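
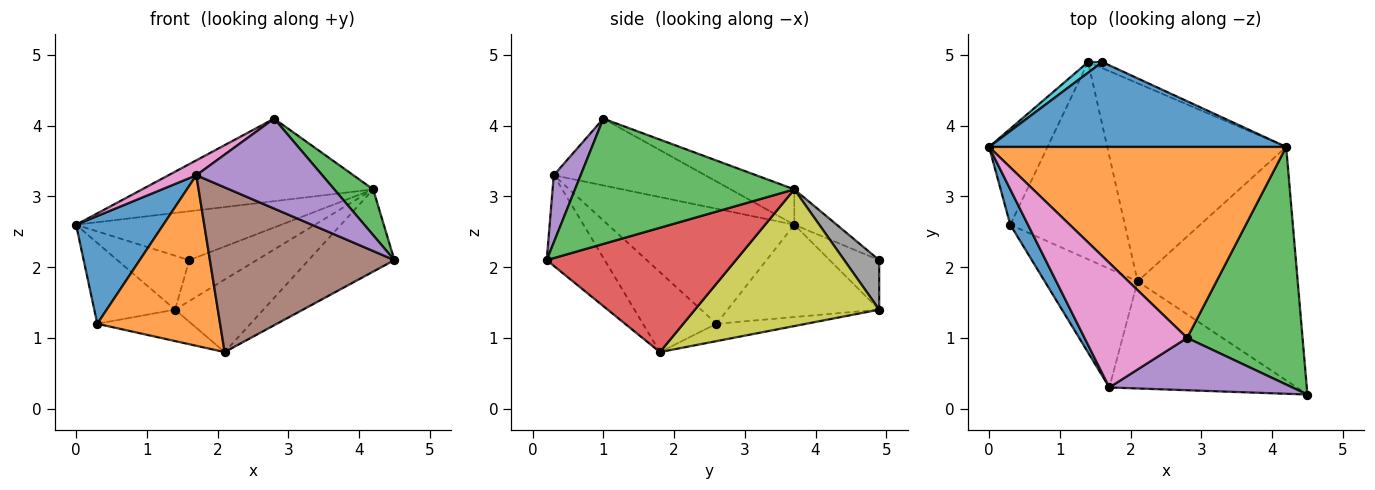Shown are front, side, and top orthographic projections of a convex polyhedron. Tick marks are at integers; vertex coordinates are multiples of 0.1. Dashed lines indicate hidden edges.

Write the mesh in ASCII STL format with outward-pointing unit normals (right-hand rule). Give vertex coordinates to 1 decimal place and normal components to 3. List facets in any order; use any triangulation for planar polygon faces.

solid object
 facet normal -0.103 0.496 0.862
  outer loop
   vertex 4.2 3.7 3.1
   vertex 1.6 4.9 2.1
   vertex 0.0 3.7 2.6
  endloop
 endfacet
 facet normal -0.109 0.394 0.913
  outer loop
   vertex 4.2 3.7 3.1
   vertex 0.0 3.7 2.6
   vertex 2.8 1.0 4.1
  endloop
 endfacet
 facet normal 0.729 -0.129 0.672
  outer loop
   vertex 4.2 3.7 3.1
   vertex 2.8 1.0 4.1
   vertex 4.5 0.2 2.1
  endloop
 endfacet
 facet normal 0.591 0.268 -0.761
  outer loop
   vertex 4.2 3.7 3.1
   vertex 4.5 0.2 2.1
   vertex 2.1 1.8 0.8
  endloop
 endfacet
 facet normal 0.181 -0.850 0.494
  outer loop
   vertex 1.7 0.3 3.3
   vertex 4.5 0.2 2.1
   vertex 2.8 1.0 4.1
  endloop
 endfacet
 facet normal -0.255 -0.811 -0.527
  outer loop
   vertex 1.7 0.3 3.3
   vertex 2.1 1.8 0.8
   vertex 4.5 0.2 2.1
  endloop
 endfacet
 facet normal -0.543 -0.100 0.834
  outer loop
   vertex 1.7 0.3 3.3
   vertex 2.8 1.0 4.1
   vertex 0.0 3.7 2.6
  endloop
 endfacet
 facet normal 0.456 0.880 -0.130
  outer loop
   vertex 1.4 4.9 1.4
   vertex 1.6 4.9 2.1
   vertex 4.2 3.7 3.1
  endloop
 endfacet
 facet normal 0.583 0.279 -0.763
  outer loop
   vertex 1.4 4.9 1.4
   vertex 4.2 3.7 3.1
   vertex 2.1 1.8 0.8
  endloop
 endfacet
 facet normal -0.560 0.813 0.160
  outer loop
   vertex 1.4 4.9 1.4
   vertex 0.0 3.7 2.6
   vertex 1.6 4.9 2.1
  endloop
 endfacet
 facet normal -0.897 -0.420 0.138
  outer loop
   vertex 0.3 2.6 1.2
   vertex 1.7 0.3 3.3
   vertex 0.0 3.7 2.6
  endloop
 endfacet
 facet normal -0.441 -0.737 -0.513
  outer loop
   vertex 0.3 2.6 1.2
   vertex 2.1 1.8 0.8
   vertex 1.7 0.3 3.3
  endloop
 endfacet
 facet normal -0.770 0.411 -0.488
  outer loop
   vertex 0.3 2.6 1.2
   vertex 0.0 3.7 2.6
   vertex 1.4 4.9 1.4
  endloop
 endfacet
 facet normal -0.148 0.156 -0.977
  outer loop
   vertex 0.3 2.6 1.2
   vertex 1.4 4.9 1.4
   vertex 2.1 1.8 0.8
  endloop
 endfacet
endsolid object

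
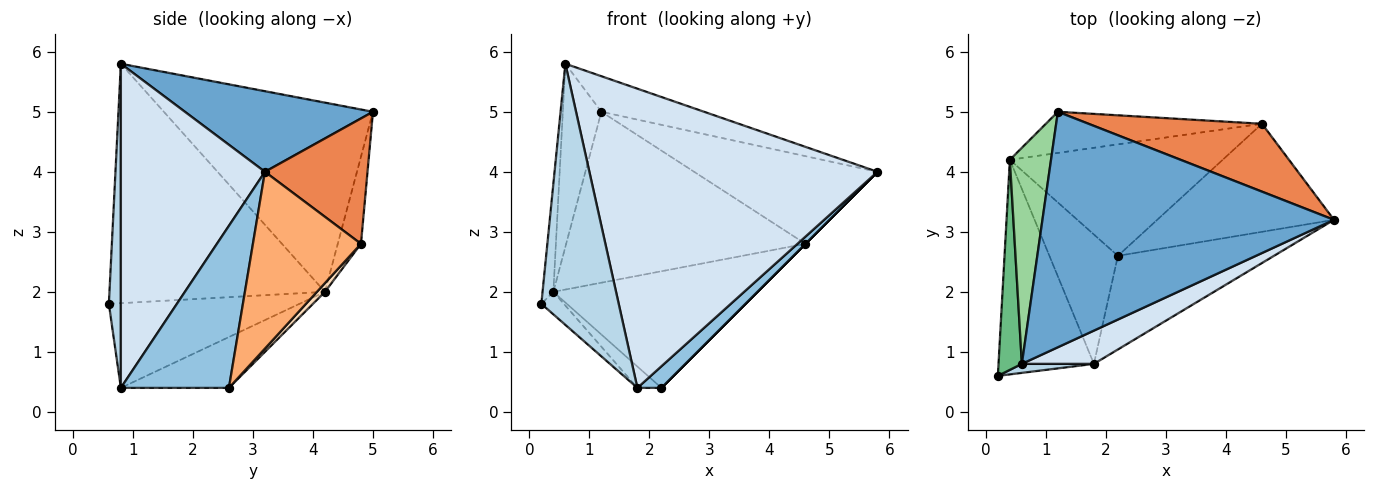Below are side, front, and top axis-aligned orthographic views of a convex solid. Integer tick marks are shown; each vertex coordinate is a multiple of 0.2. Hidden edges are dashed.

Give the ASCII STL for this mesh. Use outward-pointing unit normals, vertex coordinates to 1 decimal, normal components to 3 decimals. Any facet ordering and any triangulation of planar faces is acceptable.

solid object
 facet normal 0.264 0.144 0.954
  outer loop
   vertex 0.6 0.8 5.8
   vertex 5.8 3.2 4.0
   vertex 1.2 5.0 5.0
  endloop
 endfacet
 facet normal 0.711 -0.158 -0.685
  outer loop
   vertex 1.8 0.8 0.4
   vertex 2.2 2.6 0.4
   vertex 5.8 3.2 4.0
  endloop
 endfacet
 facet normal 0.153 -0.988 0.034
  outer loop
   vertex 1.8 0.8 0.4
   vertex 0.6 0.8 5.8
   vertex 0.2 0.6 1.8
  endloop
 endfacet
 facet normal 0.445 -0.890 0.099
  outer loop
   vertex 1.8 0.8 0.4
   vertex 5.8 3.2 4.0
   vertex 0.6 0.8 5.8
  endloop
 endfacet
 facet normal 0.405 0.723 0.560
  outer loop
   vertex 4.6 4.8 2.8
   vertex 1.2 5.0 5.0
   vertex 5.8 3.2 4.0
  endloop
 endfacet
 facet normal 0.707 0.000 -0.707
  outer loop
   vertex 4.6 4.8 2.8
   vertex 5.8 3.2 4.0
   vertex 2.2 2.6 0.4
  endloop
 endfacet
 facet normal -0.094 0.968 -0.233
  outer loop
   vertex 0.4 4.2 2.0
   vertex 1.2 5.0 5.0
   vertex 4.6 4.8 2.8
  endloop
 endfacet
 facet normal 0.028 0.723 -0.691
  outer loop
   vertex 0.4 4.2 2.0
   vertex 4.6 4.8 2.8
   vertex 2.2 2.6 0.4
  endloop
 endfacet
 facet normal -0.994 0.050 0.097
  outer loop
   vertex 0.4 4.2 2.0
   vertex 0.2 0.6 1.8
   vertex 0.6 0.8 5.8
  endloop
 endfacet
 facet normal -0.962 0.177 0.209
  outer loop
   vertex 0.4 4.2 2.0
   vertex 0.6 0.8 5.8
   vertex 1.2 5.0 5.0
  endloop
 endfacet
 facet normal -0.662 0.078 -0.745
  outer loop
   vertex 0.4 4.2 2.0
   vertex 1.8 0.8 0.4
   vertex 0.2 0.6 1.8
  endloop
 endfacet
 facet normal -0.591 0.131 -0.796
  outer loop
   vertex 0.4 4.2 2.0
   vertex 2.2 2.6 0.4
   vertex 1.8 0.8 0.4
  endloop
 endfacet
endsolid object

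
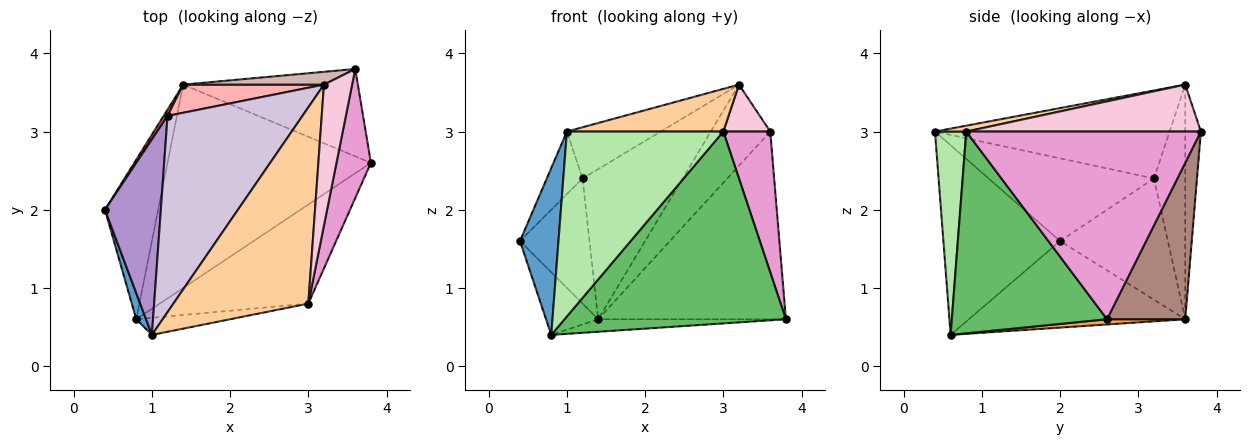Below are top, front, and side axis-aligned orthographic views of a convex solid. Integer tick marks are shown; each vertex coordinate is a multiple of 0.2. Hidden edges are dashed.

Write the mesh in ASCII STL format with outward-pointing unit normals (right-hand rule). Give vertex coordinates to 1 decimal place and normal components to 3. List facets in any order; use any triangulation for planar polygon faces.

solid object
 facet normal -0.949 -0.313 0.049
  outer loop
   vertex 0.8 0.6 0.4
   vertex 1.0 0.4 3.0
   vertex 0.4 2.0 1.6
  endloop
 endfacet
 facet normal -0.835 0.201 -0.513
  outer loop
   vertex 1.4 3.6 0.6
   vertex 0.8 0.6 0.4
   vertex 0.4 2.0 1.6
  endloop
 endfacet
 facet normal 0.026 0.061 -0.998
  outer loop
   vertex 1.4 3.6 0.6
   vertex 3.8 2.6 0.6
   vertex 0.8 0.6 0.4
  endloop
 endfacet
 facet normal 0.042 -0.212 0.976
  outer loop
   vertex 3.0 0.8 3.0
   vertex 3.2 3.6 3.6
   vertex 1.0 0.4 3.0
  endloop
 endfacet
 facet normal 0.529 -0.754 -0.389
  outer loop
   vertex 3.0 0.8 3.0
   vertex 0.8 0.6 0.4
   vertex 3.8 2.6 0.6
  endloop
 endfacet
 facet normal 0.195 -0.977 -0.090
  outer loop
   vertex 3.0 0.8 3.0
   vertex 1.0 0.4 3.0
   vertex 0.8 0.6 0.4
  endloop
 endfacet
 facet normal -0.840 0.542 0.027
  outer loop
   vertex 1.2 3.2 2.4
   vertex 1.4 3.6 0.6
   vertex 0.4 2.0 1.6
  endloop
 endfacet
 facet normal -0.294 0.940 0.176
  outer loop
   vertex 1.2 3.2 2.4
   vertex 3.2 3.6 3.6
   vertex 1.4 3.6 0.6
  endloop
 endfacet
 facet normal -0.816 0.176 0.551
  outer loop
   vertex 1.2 3.2 2.4
   vertex 0.4 2.0 1.6
   vertex 1.0 0.4 3.0
  endloop
 endfacet
 facet normal -0.534 0.213 0.818
  outer loop
   vertex 1.2 3.2 2.4
   vertex 1.0 0.4 3.0
   vertex 3.2 3.6 3.6
  endloop
 endfacet
 facet normal 0.353 0.848 -0.395
  outer loop
   vertex 3.6 3.8 3.0
   vertex 3.8 2.6 0.6
   vertex 1.4 3.6 0.6
  endloop
 endfacet
 facet normal -0.252 0.956 0.151
  outer loop
   vertex 3.6 3.8 3.0
   vertex 1.4 3.6 0.6
   vertex 3.2 3.6 3.6
  endloop
 endfacet
 facet normal 0.965 -0.193 0.177
  outer loop
   vertex 3.6 3.8 3.0
   vertex 3.0 0.8 3.0
   vertex 3.8 2.6 0.6
  endloop
 endfacet
 facet normal 0.845 -0.169 0.507
  outer loop
   vertex 3.6 3.8 3.0
   vertex 3.2 3.6 3.6
   vertex 3.0 0.8 3.0
  endloop
 endfacet
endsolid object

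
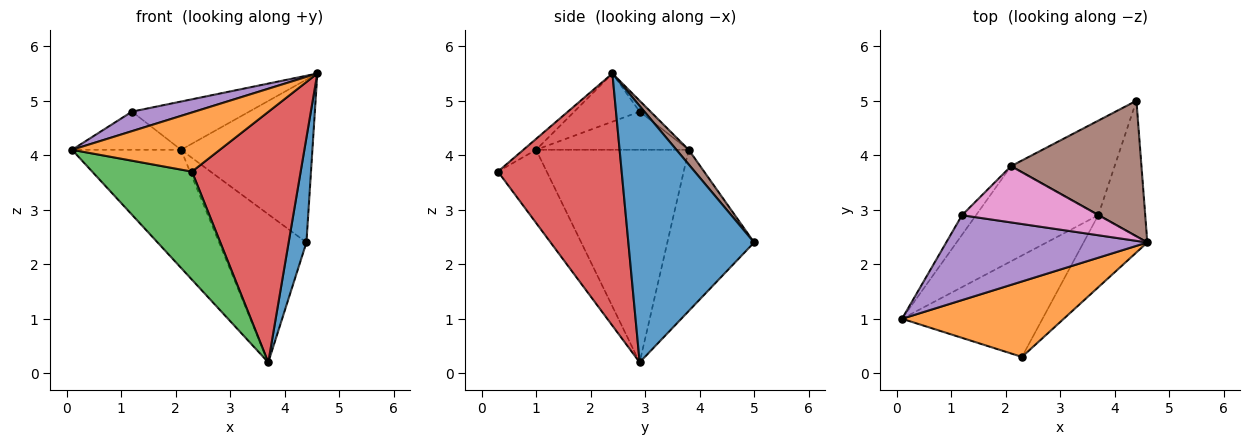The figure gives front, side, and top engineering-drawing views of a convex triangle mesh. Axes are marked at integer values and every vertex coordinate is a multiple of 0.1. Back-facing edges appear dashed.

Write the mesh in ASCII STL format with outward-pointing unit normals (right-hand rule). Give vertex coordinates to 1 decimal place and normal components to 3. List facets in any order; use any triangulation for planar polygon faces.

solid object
 facet normal 0.974 -0.138 -0.178
  outer loop
   vertex 3.7 2.9 0.2
   vertex 4.4 5.0 2.4
   vertex 4.6 2.4 5.5
  endloop
 endfacet
 facet normal -0.053 -0.616 0.786
  outer loop
   vertex 2.3 0.3 3.7
   vertex 4.6 2.4 5.5
   vertex 0.1 1.0 4.1
  endloop
 endfacet
 facet normal -0.336 -0.687 -0.645
  outer loop
   vertex 2.3 0.3 3.7
   vertex 0.1 1.0 4.1
   vertex 3.7 2.9 0.2
  endloop
 endfacet
 facet normal 0.738 -0.648 -0.187
  outer loop
   vertex 2.3 0.3 3.7
   vertex 3.7 2.9 0.2
   vertex 4.6 2.4 5.5
  endloop
 endfacet
 facet normal -0.227 -0.218 0.949
  outer loop
   vertex 1.2 2.9 4.8
   vertex 0.1 1.0 4.1
   vertex 4.6 2.4 5.5
  endloop
 endfacet
 facet normal 0.072 0.766 0.638
  outer loop
   vertex 2.1 3.8 4.1
   vertex 4.6 2.4 5.5
   vertex 4.4 5.0 2.4
  endloop
 endfacet
 facet normal -0.060 0.650 0.758
  outer loop
   vertex 2.1 3.8 4.1
   vertex 1.2 2.9 4.8
   vertex 4.6 2.4 5.5
  endloop
 endfacet
 facet normal -0.642 0.646 -0.413
  outer loop
   vertex 2.1 3.8 4.1
   vertex 4.4 5.0 2.4
   vertex 3.7 2.9 0.2
  endloop
 endfacet
 facet normal -0.737 0.526 -0.424
  outer loop
   vertex 2.1 3.8 4.1
   vertex 3.7 2.9 0.2
   vertex 0.1 1.0 4.1
  endloop
 endfacet
 facet normal -0.780 0.557 -0.286
  outer loop
   vertex 2.1 3.8 4.1
   vertex 0.1 1.0 4.1
   vertex 1.2 2.9 4.8
  endloop
 endfacet
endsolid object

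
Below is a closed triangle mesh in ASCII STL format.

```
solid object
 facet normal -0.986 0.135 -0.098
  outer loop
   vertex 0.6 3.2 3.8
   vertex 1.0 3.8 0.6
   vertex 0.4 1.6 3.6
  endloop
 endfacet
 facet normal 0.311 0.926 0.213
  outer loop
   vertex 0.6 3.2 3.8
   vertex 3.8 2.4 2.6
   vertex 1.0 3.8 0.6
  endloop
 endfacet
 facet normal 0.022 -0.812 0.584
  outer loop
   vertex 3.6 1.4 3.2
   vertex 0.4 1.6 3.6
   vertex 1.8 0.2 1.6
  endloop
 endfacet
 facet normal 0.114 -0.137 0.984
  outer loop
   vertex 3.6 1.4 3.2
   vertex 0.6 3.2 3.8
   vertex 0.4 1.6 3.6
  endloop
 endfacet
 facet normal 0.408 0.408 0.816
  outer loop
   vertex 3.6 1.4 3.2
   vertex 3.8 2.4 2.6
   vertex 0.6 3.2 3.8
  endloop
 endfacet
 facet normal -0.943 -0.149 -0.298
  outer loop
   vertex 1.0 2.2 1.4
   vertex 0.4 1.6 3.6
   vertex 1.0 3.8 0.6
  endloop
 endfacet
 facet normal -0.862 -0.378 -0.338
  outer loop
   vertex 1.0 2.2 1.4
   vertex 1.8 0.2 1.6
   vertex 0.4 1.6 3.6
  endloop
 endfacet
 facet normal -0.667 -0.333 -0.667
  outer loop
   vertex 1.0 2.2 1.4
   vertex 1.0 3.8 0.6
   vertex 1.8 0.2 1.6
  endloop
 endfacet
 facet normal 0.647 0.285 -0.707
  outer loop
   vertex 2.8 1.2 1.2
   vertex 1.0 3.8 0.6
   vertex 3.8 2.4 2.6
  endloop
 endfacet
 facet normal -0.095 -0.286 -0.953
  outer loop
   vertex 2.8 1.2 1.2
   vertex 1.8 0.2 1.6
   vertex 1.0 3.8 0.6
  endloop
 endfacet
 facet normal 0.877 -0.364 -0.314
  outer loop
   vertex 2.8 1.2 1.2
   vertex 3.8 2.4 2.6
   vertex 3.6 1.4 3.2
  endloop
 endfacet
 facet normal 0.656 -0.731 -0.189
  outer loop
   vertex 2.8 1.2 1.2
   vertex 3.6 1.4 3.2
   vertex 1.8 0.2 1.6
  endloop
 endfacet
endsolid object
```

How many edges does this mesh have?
18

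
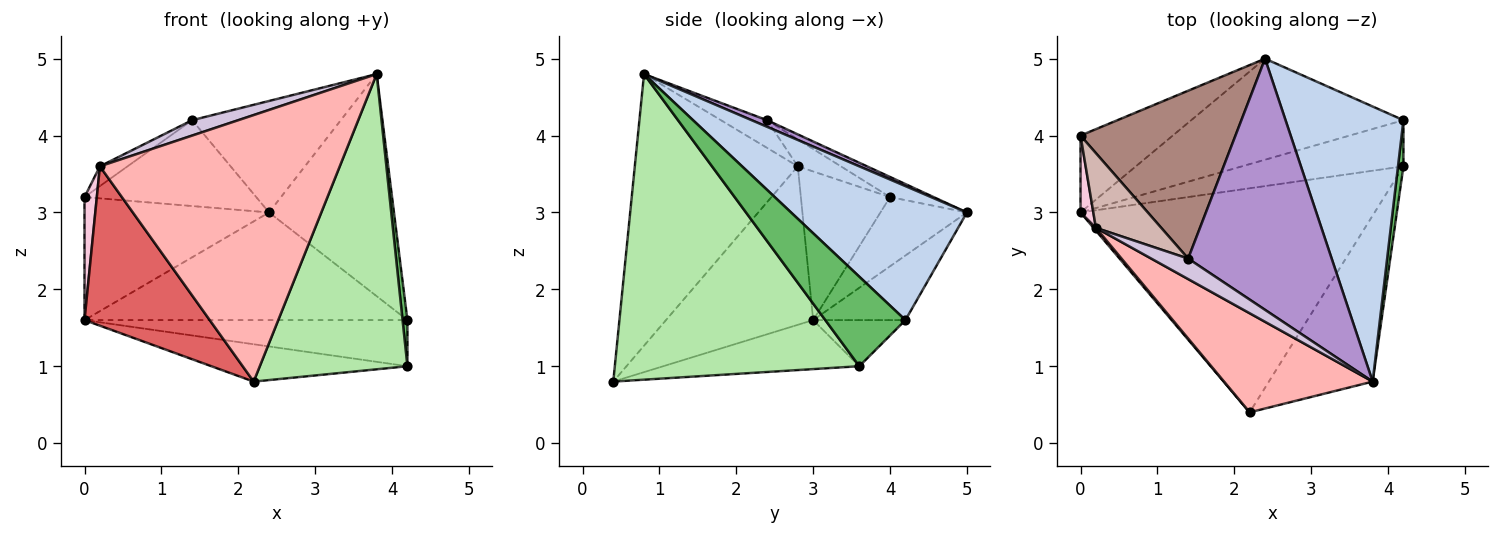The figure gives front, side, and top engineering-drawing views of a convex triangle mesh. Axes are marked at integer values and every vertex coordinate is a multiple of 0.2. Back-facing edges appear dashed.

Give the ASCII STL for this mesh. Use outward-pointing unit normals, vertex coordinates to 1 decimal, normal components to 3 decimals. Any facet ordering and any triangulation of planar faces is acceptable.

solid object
 facet normal -0.204 0.714 -0.670
  outer loop
   vertex 2.4 5.0 3.0
   vertex 4.2 4.2 1.6
   vertex 0.0 3.0 1.6
  endloop
 endfacet
 facet normal 0.662 0.471 0.583
  outer loop
   vertex 2.4 5.0 3.0
   vertex 3.8 0.8 4.8
   vertex 4.2 4.2 1.6
  endloop
 endfacet
 facet normal -0.198 0.693 -0.693
  outer loop
   vertex 4.2 3.6 1.0
   vertex 0.0 3.0 1.6
   vertex 4.2 4.2 1.6
  endloop
 endfacet
 facet normal -0.162 0.162 -0.973
  outer loop
   vertex 4.2 3.6 1.0
   vertex 2.2 0.4 0.8
   vertex 0.0 3.0 1.6
  endloop
 endfacet
 facet normal 0.996 -0.060 0.060
  outer loop
   vertex 4.2 3.6 1.0
   vertex 4.2 4.2 1.6
   vertex 3.8 0.8 4.8
  endloop
 endfacet
 facet normal 0.822 -0.496 -0.279
  outer loop
   vertex 4.2 3.6 1.0
   vertex 3.8 0.8 4.8
   vertex 2.2 0.4 0.8
  endloop
 endfacet
 facet normal -0.762 -0.648 0.011
  outer loop
   vertex 0.2 2.8 3.6
   vertex 0.0 3.0 1.6
   vertex 2.2 0.4 0.8
  endloop
 endfacet
 facet normal -0.537 -0.791 0.294
  outer loop
   vertex 0.2 2.8 3.6
   vertex 2.2 0.4 0.8
   vertex 3.8 0.8 4.8
  endloop
 endfacet
 facet normal 0.042 0.405 0.913
  outer loop
   vertex 1.4 2.4 4.2
   vertex 3.8 0.8 4.8
   vertex 2.4 5.0 3.0
  endloop
 endfacet
 facet normal -0.514 -0.514 0.686
  outer loop
   vertex 1.4 2.4 4.2
   vertex 0.2 2.8 3.6
   vertex 3.8 0.8 4.8
  endloop
 endfacet
 facet normal -0.115 0.452 0.884
  outer loop
   vertex 0.0 4.0 3.2
   vertex 1.4 2.4 4.2
   vertex 2.4 5.0 3.0
  endloop
 endfacet
 facet normal -0.370 0.238 0.898
  outer loop
   vertex 0.0 4.0 3.2
   vertex 0.2 2.8 3.6
   vertex 1.4 2.4 4.2
  endloop
 endfacet
 facet normal -0.369 0.788 -0.493
  outer loop
   vertex 0.0 4.0 3.2
   vertex 2.4 5.0 3.0
   vertex 0.0 3.0 1.6
  endloop
 endfacet
 facet normal -0.987 -0.136 0.085
  outer loop
   vertex 0.0 4.0 3.2
   vertex 0.0 3.0 1.6
   vertex 0.2 2.8 3.6
  endloop
 endfacet
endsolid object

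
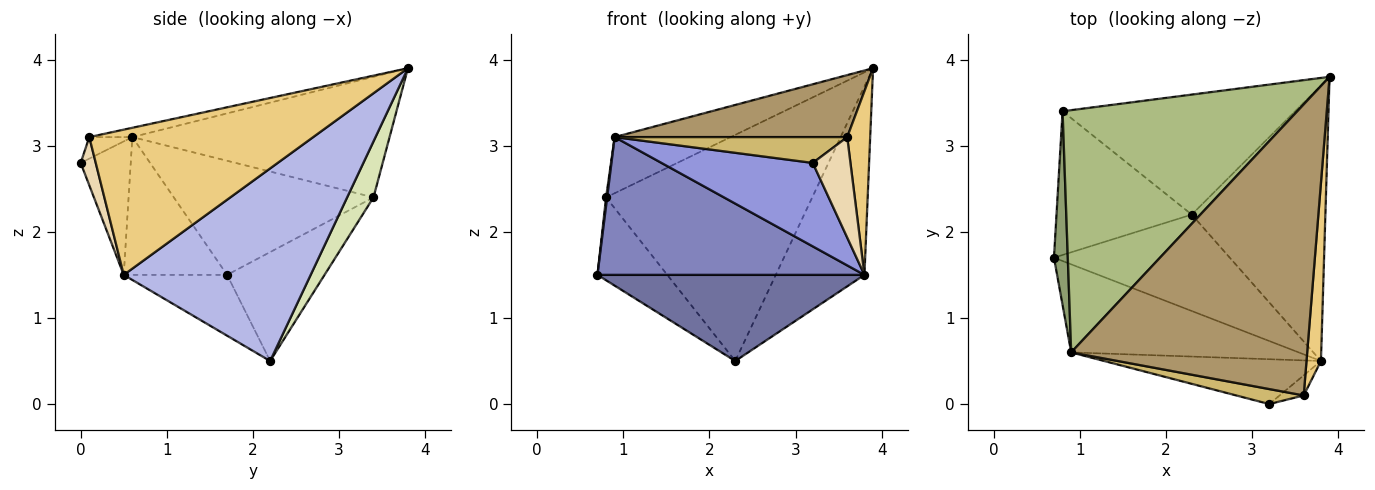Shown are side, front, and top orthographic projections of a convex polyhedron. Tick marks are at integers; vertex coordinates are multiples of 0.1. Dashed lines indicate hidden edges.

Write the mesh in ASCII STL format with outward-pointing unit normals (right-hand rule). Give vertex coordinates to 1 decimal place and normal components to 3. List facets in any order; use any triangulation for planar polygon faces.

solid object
 facet normal -0.250 -0.645 -0.722
  outer loop
   vertex 3.8 0.5 1.5
   vertex 0.7 1.7 1.5
   vertex 2.3 2.2 0.5
  endloop
 endfacet
 facet normal -0.310 -0.801 -0.512
  outer loop
   vertex 3.8 0.5 1.5
   vertex 0.9 0.6 3.1
   vertex 0.7 1.7 1.5
  endloop
 endfacet
 facet normal -0.280 -0.846 -0.454
  outer loop
   vertex 3.8 0.5 1.5
   vertex 3.2 0.0 2.8
   vertex 0.9 0.6 3.1
  endloop
 endfacet
 facet normal 0.766 0.363 -0.531
  outer loop
   vertex 3.8 0.5 1.5
   vertex 2.3 2.2 0.5
   vertex 3.9 3.8 3.9
  endloop
 endfacet
 facet normal -0.993 -0.005 0.120
  outer loop
   vertex 0.8 3.4 2.4
   vertex 0.7 1.7 1.5
   vertex 0.9 0.6 3.1
  endloop
 endfacet
 facet normal -0.448 0.202 0.871
  outer loop
   vertex 0.8 3.4 2.4
   vertex 0.9 0.6 3.1
   vertex 3.9 3.8 3.9
  endloop
 endfacet
 facet normal -0.572 0.410 -0.710
  outer loop
   vertex 0.8 3.4 2.4
   vertex 2.3 2.2 0.5
   vertex 0.7 1.7 1.5
  endloop
 endfacet
 facet normal 0.112 0.878 -0.466
  outer loop
   vertex 0.8 3.4 2.4
   vertex 3.9 3.8 3.9
   vertex 2.3 2.2 0.5
  endloop
 endfacet
 facet normal -0.039 -0.208 0.977
  outer loop
   vertex 3.6 0.1 3.1
   vertex 3.9 3.8 3.9
   vertex 0.9 0.6 3.1
  endloop
 endfacet
 facet normal -0.158 -0.854 0.496
  outer loop
   vertex 3.6 0.1 3.1
   vertex 0.9 0.6 3.1
   vertex 3.2 0.0 2.8
  endloop
 endfacet
 facet normal 0.990 -0.102 0.098
  outer loop
   vertex 3.6 0.1 3.1
   vertex 3.8 0.5 1.5
   vertex 3.9 3.8 3.9
  endloop
 endfacet
 facet normal 0.365 -0.913 -0.183
  outer loop
   vertex 3.6 0.1 3.1
   vertex 3.2 0.0 2.8
   vertex 3.8 0.5 1.5
  endloop
 endfacet
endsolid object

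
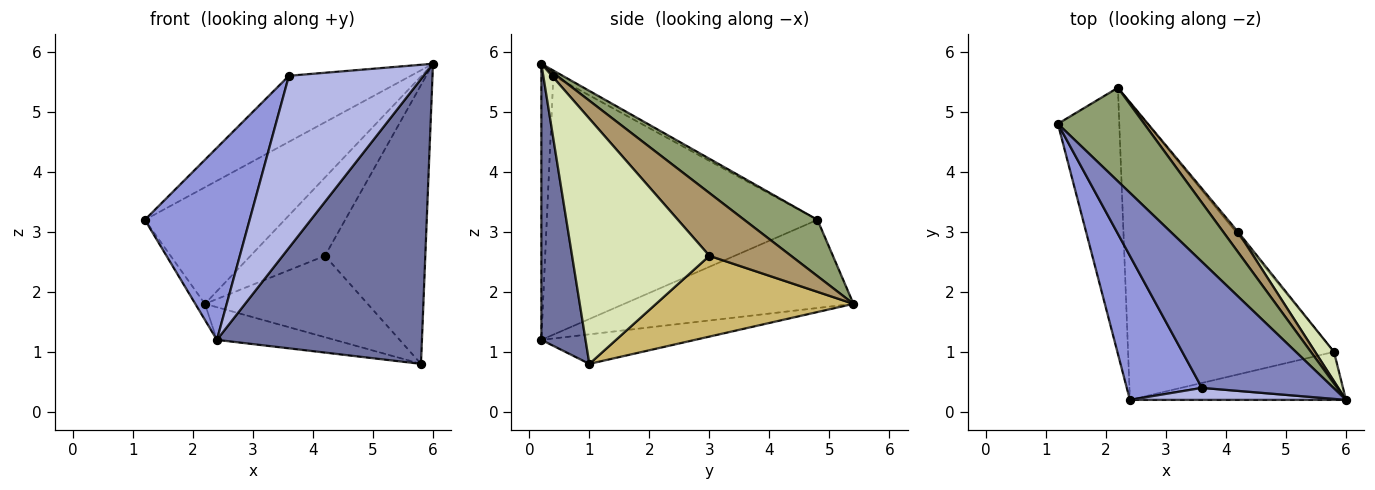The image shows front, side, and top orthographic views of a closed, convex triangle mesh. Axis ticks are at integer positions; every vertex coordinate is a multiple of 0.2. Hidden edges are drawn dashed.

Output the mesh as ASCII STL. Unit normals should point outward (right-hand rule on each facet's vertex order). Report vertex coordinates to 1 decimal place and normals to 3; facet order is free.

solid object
 facet normal 0.208 -0.965 -0.163
  outer loop
   vertex 5.8 1.0 0.8
   vertex 6.0 0.2 5.8
   vertex 2.4 0.2 1.2
  endloop
 endfacet
 facet normal -0.035 0.464 0.885
  outer loop
   vertex 3.6 0.4 5.6
   vertex 6.0 0.2 5.8
   vertex 1.2 4.8 3.2
  endloop
 endfacet
 facet normal -0.900 -0.348 0.261
  outer loop
   vertex 3.6 0.4 5.6
   vertex 1.2 4.8 3.2
   vertex 2.4 0.2 1.2
  endloop
 endfacet
 facet normal -0.089 -0.994 0.069
  outer loop
   vertex 3.6 0.4 5.6
   vertex 2.4 0.2 1.2
   vertex 6.0 0.2 5.8
  endloop
 endfacet
 facet normal 0.378 0.722 0.579
  outer loop
   vertex 2.2 5.4 1.8
   vertex 1.2 4.8 3.2
   vertex 6.0 0.2 5.8
  endloop
 endfacet
 facet normal -0.820 0.034 -0.571
  outer loop
   vertex 2.2 5.4 1.8
   vertex 2.4 0.2 1.2
   vertex 1.2 4.8 3.2
  endloop
 endfacet
 facet normal -0.141 0.108 -0.984
  outer loop
   vertex 2.2 5.4 1.8
   vertex 5.8 1.0 0.8
   vertex 2.4 0.2 1.2
  endloop
 endfacet
 facet normal 0.806 0.589 0.062
  outer loop
   vertex 4.2 3.0 2.6
   vertex 6.0 0.2 5.8
   vertex 5.8 1.0 0.8
  endloop
 endfacet
 facet normal 0.728 0.664 0.171
  outer loop
   vertex 4.2 3.0 2.6
   vertex 2.2 5.4 1.8
   vertex 6.0 0.2 5.8
  endloop
 endfacet
 facet normal 0.771 0.636 -0.021
  outer loop
   vertex 4.2 3.0 2.6
   vertex 5.8 1.0 0.8
   vertex 2.2 5.4 1.8
  endloop
 endfacet
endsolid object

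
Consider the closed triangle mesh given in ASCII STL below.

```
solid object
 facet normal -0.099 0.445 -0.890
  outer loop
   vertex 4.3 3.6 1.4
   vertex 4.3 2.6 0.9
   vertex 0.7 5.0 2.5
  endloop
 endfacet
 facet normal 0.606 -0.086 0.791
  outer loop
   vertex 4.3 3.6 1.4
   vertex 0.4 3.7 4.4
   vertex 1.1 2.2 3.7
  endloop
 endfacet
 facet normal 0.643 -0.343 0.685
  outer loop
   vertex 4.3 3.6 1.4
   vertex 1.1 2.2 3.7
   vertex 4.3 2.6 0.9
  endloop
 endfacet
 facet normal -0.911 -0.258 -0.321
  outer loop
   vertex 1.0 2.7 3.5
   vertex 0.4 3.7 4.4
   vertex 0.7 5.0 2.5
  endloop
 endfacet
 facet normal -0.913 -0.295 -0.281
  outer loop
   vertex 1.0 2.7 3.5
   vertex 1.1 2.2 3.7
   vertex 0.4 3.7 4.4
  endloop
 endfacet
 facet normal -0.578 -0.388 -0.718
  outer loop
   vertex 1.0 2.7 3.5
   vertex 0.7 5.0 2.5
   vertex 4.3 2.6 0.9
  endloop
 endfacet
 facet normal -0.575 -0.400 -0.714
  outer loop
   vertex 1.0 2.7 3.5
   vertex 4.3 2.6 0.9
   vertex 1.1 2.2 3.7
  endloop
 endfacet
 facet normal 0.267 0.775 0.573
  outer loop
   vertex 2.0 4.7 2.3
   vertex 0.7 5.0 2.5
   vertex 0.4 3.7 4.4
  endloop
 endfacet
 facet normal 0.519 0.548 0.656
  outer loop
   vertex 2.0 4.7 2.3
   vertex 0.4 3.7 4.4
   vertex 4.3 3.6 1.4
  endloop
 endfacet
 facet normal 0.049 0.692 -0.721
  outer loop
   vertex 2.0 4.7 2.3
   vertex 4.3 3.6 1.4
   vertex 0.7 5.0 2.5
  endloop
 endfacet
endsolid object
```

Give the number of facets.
10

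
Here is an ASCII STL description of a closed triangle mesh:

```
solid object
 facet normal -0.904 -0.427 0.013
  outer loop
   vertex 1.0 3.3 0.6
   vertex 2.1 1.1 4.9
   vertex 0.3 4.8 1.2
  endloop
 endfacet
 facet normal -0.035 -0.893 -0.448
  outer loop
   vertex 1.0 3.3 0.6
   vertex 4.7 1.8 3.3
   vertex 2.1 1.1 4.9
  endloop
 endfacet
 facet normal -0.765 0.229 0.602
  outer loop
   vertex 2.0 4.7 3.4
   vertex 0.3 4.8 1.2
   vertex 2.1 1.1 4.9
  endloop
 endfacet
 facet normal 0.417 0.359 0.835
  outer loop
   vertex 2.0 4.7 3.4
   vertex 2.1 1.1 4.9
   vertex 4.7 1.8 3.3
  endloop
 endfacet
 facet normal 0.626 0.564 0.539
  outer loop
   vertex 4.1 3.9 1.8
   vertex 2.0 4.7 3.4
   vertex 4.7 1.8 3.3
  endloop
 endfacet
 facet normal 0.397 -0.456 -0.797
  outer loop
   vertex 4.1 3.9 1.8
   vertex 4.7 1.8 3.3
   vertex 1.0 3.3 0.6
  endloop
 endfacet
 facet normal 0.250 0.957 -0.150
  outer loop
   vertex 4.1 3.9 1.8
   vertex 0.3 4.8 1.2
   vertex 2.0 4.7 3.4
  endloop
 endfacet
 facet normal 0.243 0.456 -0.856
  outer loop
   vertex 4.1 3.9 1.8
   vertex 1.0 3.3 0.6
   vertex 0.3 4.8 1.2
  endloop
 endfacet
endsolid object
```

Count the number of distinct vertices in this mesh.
6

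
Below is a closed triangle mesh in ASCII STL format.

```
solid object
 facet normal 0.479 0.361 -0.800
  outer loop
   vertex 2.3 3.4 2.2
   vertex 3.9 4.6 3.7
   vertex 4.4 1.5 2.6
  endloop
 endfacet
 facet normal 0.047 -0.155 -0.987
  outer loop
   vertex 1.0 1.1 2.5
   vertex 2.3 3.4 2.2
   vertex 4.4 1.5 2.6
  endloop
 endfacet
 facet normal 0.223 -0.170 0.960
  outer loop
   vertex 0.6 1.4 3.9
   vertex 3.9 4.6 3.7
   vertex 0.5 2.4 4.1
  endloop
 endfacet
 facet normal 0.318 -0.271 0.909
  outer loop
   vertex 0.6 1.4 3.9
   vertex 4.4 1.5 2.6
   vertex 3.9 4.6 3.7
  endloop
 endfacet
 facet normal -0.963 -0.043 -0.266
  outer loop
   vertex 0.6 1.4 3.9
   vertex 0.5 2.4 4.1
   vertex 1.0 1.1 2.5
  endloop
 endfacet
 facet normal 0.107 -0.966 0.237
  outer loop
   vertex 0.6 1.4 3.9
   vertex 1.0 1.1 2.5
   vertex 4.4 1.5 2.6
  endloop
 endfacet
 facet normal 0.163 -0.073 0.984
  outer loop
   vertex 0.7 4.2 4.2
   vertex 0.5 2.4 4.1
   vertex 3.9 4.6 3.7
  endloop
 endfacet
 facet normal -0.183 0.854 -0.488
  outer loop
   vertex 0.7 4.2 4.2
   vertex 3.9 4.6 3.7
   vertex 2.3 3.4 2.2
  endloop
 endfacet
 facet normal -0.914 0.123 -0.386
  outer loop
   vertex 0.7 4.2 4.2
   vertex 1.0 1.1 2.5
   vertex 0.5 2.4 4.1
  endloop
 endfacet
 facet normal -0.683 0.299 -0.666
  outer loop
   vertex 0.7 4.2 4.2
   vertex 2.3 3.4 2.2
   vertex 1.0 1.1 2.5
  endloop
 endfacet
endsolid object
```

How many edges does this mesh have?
15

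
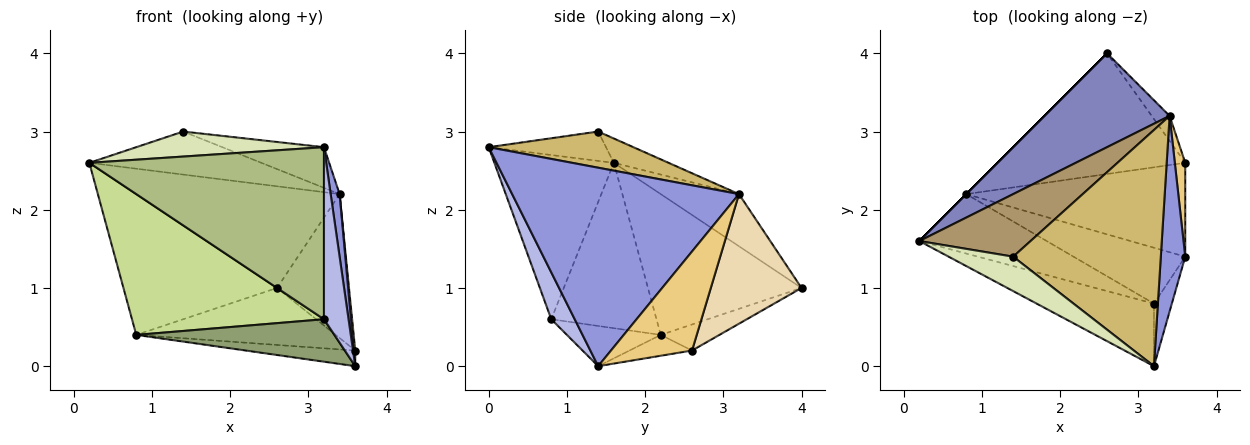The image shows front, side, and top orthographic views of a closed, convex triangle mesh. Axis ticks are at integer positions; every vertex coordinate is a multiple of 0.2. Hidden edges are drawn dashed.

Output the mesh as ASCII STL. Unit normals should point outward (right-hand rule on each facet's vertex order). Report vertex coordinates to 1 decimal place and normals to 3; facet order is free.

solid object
 facet normal -0.707 0.707 0.000
  outer loop
   vertex 0.8 2.2 0.4
   vertex 0.2 1.6 2.6
   vertex 2.6 4.0 1.0
  endloop
 endfacet
 facet normal -0.272 0.707 0.653
  outer loop
   vertex 3.4 3.2 2.2
   vertex 2.6 4.0 1.0
   vertex 0.2 1.6 2.6
  endloop
 endfacet
 facet normal 0.992 -0.039 0.122
  outer loop
   vertex 3.4 3.2 2.2
   vertex 3.2 0.0 2.8
   vertex 3.6 1.4 0.0
  endloop
 endfacet
 facet normal 0.668 -0.700 -0.254
  outer loop
   vertex 3.2 0.8 0.6
   vertex 3.6 1.4 0.0
   vertex 3.2 0.0 2.8
  endloop
 endfacet
 facet normal -0.276 -0.582 -0.765
  outer loop
   vertex 3.2 0.8 0.6
   vertex 0.8 2.2 0.4
   vertex 3.6 1.4 0.0
  endloop
 endfacet
 facet normal -0.432 -0.848 -0.308
  outer loop
   vertex 3.2 0.8 0.6
   vertex 3.2 0.0 2.8
   vertex 0.2 1.6 2.6
  endloop
 endfacet
 facet normal -0.451 -0.822 -0.347
  outer loop
   vertex 3.2 0.8 0.6
   vertex 0.2 1.6 2.6
   vertex 0.8 2.2 0.4
  endloop
 endfacet
 facet normal -0.345 -0.552 0.759
  outer loop
   vertex 1.4 1.4 3.0
   vertex 0.2 1.6 2.6
   vertex 3.2 0.0 2.8
  endloop
 endfacet
 facet normal -0.177 0.558 0.811
  outer loop
   vertex 1.4 1.4 3.0
   vertex 3.4 3.2 2.2
   vertex 0.2 1.6 2.6
  endloop
 endfacet
 facet normal 0.235 0.165 0.958
  outer loop
   vertex 1.4 1.4 3.0
   vertex 3.2 0.0 2.8
   vertex 3.4 3.2 2.2
  endloop
 endfacet
 facet normal 0.994 -0.017 0.105
  outer loop
   vertex 3.6 2.6 0.2
   vertex 3.4 3.2 2.2
   vertex 3.6 1.4 0.0
  endloop
 endfacet
 facet normal 0.779 0.618 -0.107
  outer loop
   vertex 3.6 2.6 0.2
   vertex 2.6 4.0 1.0
   vertex 3.4 3.2 2.2
  endloop
 endfacet
 facet normal -0.094 0.164 -0.982
  outer loop
   vertex 3.6 2.6 0.2
   vertex 3.6 1.4 0.0
   vertex 0.8 2.2 0.4
  endloop
 endfacet
 facet normal -0.125 0.424 -0.897
  outer loop
   vertex 3.6 2.6 0.2
   vertex 0.8 2.2 0.4
   vertex 2.6 4.0 1.0
  endloop
 endfacet
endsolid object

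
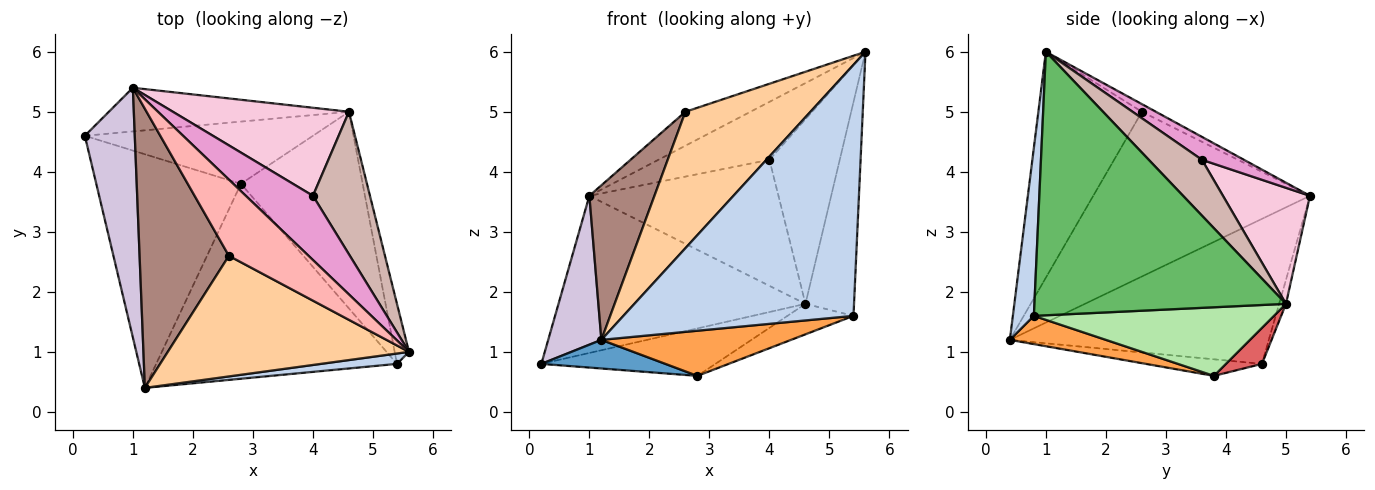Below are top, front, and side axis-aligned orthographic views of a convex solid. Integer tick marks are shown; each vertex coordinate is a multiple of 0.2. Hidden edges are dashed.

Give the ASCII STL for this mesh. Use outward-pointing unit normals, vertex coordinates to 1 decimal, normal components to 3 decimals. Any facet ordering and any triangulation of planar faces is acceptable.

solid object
 facet normal -0.113 -0.121 -0.986
  outer loop
   vertex 2.8 3.8 0.6
   vertex 1.2 0.4 1.2
   vertex 0.2 4.6 0.8
  endloop
 endfacet
 facet normal 0.091 -0.995 0.041
  outer loop
   vertex 5.4 0.8 1.6
   vertex 5.6 1.0 6.0
   vertex 1.2 0.4 1.2
  endloop
 endfacet
 facet normal 0.114 -0.224 -0.968
  outer loop
   vertex 5.4 0.8 1.6
   vertex 1.2 0.4 1.2
   vertex 2.8 3.8 0.6
  endloop
 endfacet
 facet normal -0.527 -0.637 0.563
  outer loop
   vertex 2.6 2.6 5.0
   vertex 1.2 0.4 1.2
   vertex 5.6 1.0 6.0
  endloop
 endfacet
 facet normal 0.980 0.189 -0.053
  outer loop
   vertex 4.6 5.0 1.8
   vertex 5.6 1.0 6.0
   vertex 5.4 0.8 1.6
  endloop
 endfacet
 facet normal 0.486 0.134 -0.863
  outer loop
   vertex 4.6 5.0 1.8
   vertex 5.4 0.8 1.6
   vertex 2.8 3.8 0.6
  endloop
 endfacet
 facet normal 0.125 0.602 -0.789
  outer loop
   vertex 4.6 5.0 1.8
   vertex 2.8 3.8 0.6
   vertex 0.2 4.6 0.8
  endloop
 endfacet
 facet normal -0.087 0.405 0.910
  outer loop
   vertex 1.0 5.4 3.6
   vertex 2.6 2.6 5.0
   vertex 5.6 1.0 6.0
  endloop
 endfacet
 facet normal -0.027 0.963 -0.268
  outer loop
   vertex 1.0 5.4 3.6
   vertex 4.6 5.0 1.8
   vertex 0.2 4.6 0.8
  endloop
 endfacet
 facet normal -0.928 -0.191 0.320
  outer loop
   vertex 1.0 5.4 3.6
   vertex 0.2 4.6 0.8
   vertex 1.2 0.4 1.2
  endloop
 endfacet
 facet normal -0.850 -0.255 0.461
  outer loop
   vertex 1.0 5.4 3.6
   vertex 1.2 0.4 1.2
   vertex 2.6 2.6 5.0
  endloop
 endfacet
 facet normal 0.513 0.679 0.525
  outer loop
   vertex 4.0 3.6 4.2
   vertex 5.6 1.0 6.0
   vertex 4.6 5.0 1.8
  endloop
 endfacet
 facet normal 0.246 0.649 0.720
  outer loop
   vertex 4.0 3.6 4.2
   vertex 1.0 5.4 3.6
   vertex 5.6 1.0 6.0
  endloop
 endfacet
 facet normal 0.353 0.767 0.536
  outer loop
   vertex 4.0 3.6 4.2
   vertex 4.6 5.0 1.8
   vertex 1.0 5.4 3.6
  endloop
 endfacet
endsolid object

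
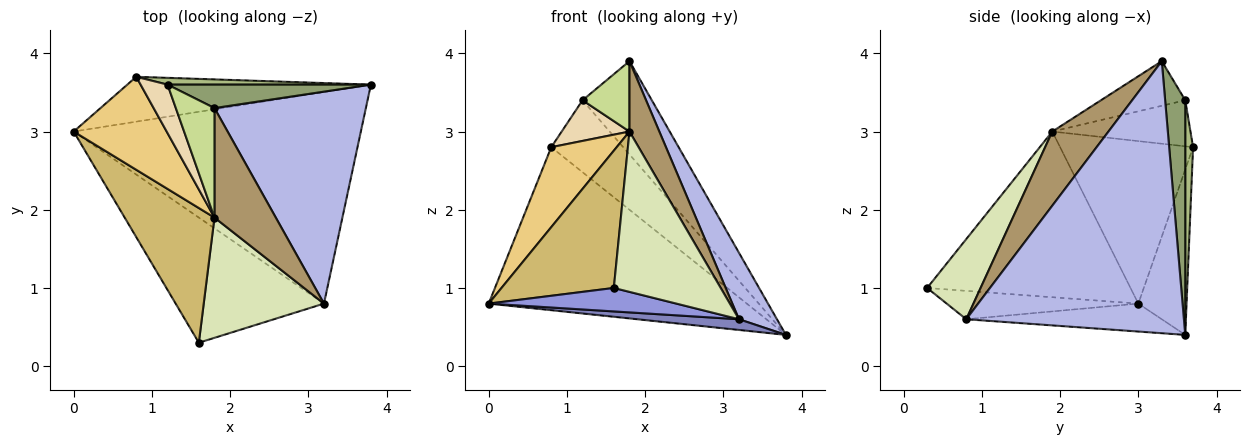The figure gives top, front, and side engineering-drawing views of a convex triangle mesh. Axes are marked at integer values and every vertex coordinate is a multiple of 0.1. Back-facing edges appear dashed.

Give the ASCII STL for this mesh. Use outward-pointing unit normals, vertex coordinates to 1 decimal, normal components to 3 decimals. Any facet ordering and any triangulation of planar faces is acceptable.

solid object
 facet normal -0.177 0.949 -0.261
  outer loop
   vertex 0.8 3.7 2.8
   vertex 3.8 3.6 0.4
   vertex 0.0 3.0 0.8
  endloop
 endfacet
 facet normal -0.097 -0.050 -0.994
  outer loop
   vertex 3.2 0.8 0.6
   vertex 0.0 3.0 0.8
   vertex 3.8 3.6 0.4
  endloop
 endfacet
 facet normal -0.185 -0.181 -0.966
  outer loop
   vertex 3.2 0.8 0.6
   vertex 1.6 0.3 1.0
   vertex 0.0 3.0 0.8
  endloop
 endfacet
 facet normal 0.864 -0.151 0.481
  outer loop
   vertex 3.2 0.8 0.6
   vertex 3.8 3.6 0.4
   vertex 1.8 3.3 3.9
  endloop
 endfacet
 facet normal 0.271 0.933 0.235
  outer loop
   vertex 1.2 3.6 3.4
   vertex 1.8 3.3 3.9
   vertex 3.8 3.6 0.4
  endloop
 endfacet
 facet normal 0.108 0.990 0.093
  outer loop
   vertex 1.2 3.6 3.4
   vertex 3.8 3.6 0.4
   vertex 0.8 3.7 2.8
  endloop
 endfacet
 facet normal -0.697 -0.388 0.603
  outer loop
   vertex 1.8 1.9 3.0
   vertex 1.8 3.3 3.9
   vertex 1.2 3.6 3.4
  endloop
 endfacet
 facet normal 0.371 -0.743 0.557
  outer loop
   vertex 1.8 1.9 3.0
   vertex 1.6 0.3 1.0
   vertex 3.2 0.8 0.6
  endloop
 endfacet
 facet normal 0.713 -0.379 0.590
  outer loop
   vertex 1.8 1.9 3.0
   vertex 3.2 0.8 0.6
   vertex 1.8 3.3 3.9
  endloop
 endfacet
 facet normal -0.791 -0.437 0.429
  outer loop
   vertex 1.8 1.9 3.0
   vertex 0.0 3.0 0.8
   vertex 1.6 0.3 1.0
  endloop
 endfacet
 facet normal -0.798 -0.393 0.457
  outer loop
   vertex 1.8 1.9 3.0
   vertex 0.8 3.7 2.8
   vertex 0.0 3.0 0.8
  endloop
 endfacet
 facet normal -0.795 -0.390 0.465
  outer loop
   vertex 1.8 1.9 3.0
   vertex 1.2 3.6 3.4
   vertex 0.8 3.7 2.8
  endloop
 endfacet
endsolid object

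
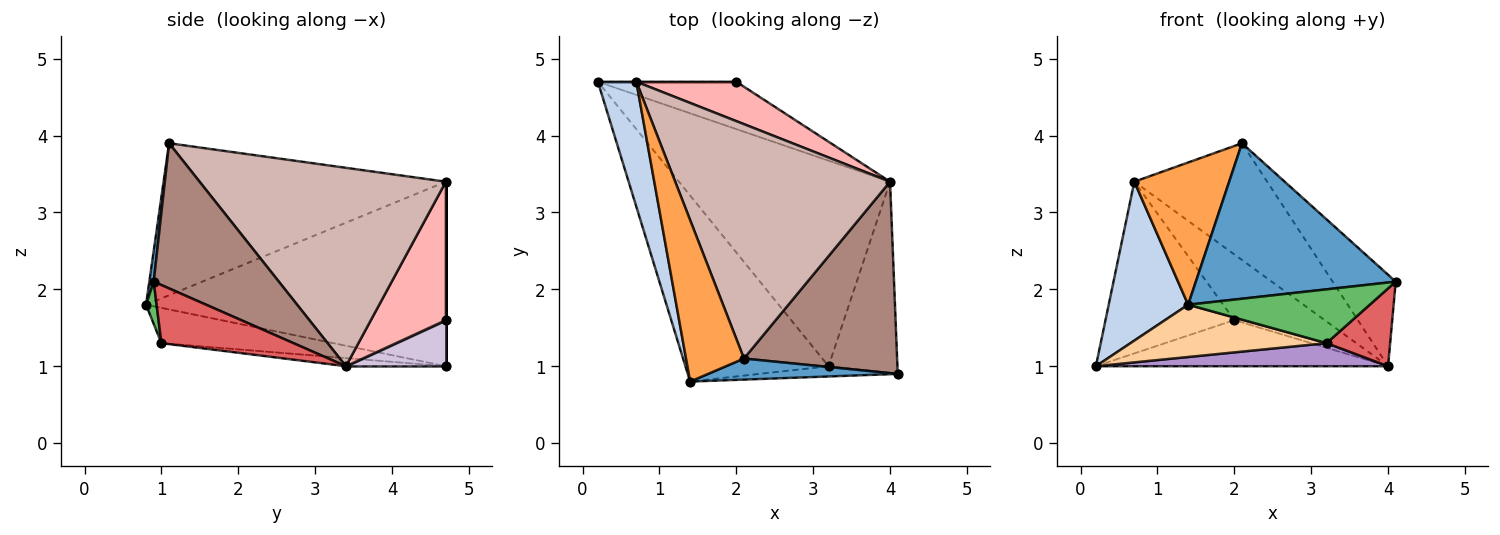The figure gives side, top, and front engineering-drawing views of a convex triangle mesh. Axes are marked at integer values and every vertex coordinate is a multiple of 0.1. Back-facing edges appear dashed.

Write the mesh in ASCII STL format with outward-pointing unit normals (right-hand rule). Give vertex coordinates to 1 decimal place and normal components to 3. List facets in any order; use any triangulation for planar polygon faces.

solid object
 facet normal 0.022 -0.991 0.134
  outer loop
   vertex 2.1 1.1 3.9
   vertex 1.4 0.8 1.8
   vertex 4.1 0.9 2.1
  endloop
 endfacet
 facet normal -0.948 -0.251 0.197
  outer loop
   vertex 0.7 4.7 3.4
   vertex 0.2 4.7 1.0
   vertex 1.4 0.8 1.8
  endloop
 endfacet
 facet normal -0.891 -0.299 0.340
  outer loop
   vertex 0.7 4.7 3.4
   vertex 1.4 0.8 1.8
   vertex 2.1 1.1 3.9
  endloop
 endfacet
 facet normal -0.231 -0.263 -0.937
  outer loop
   vertex 3.2 1.0 1.3
   vertex 1.4 0.8 1.8
   vertex 0.2 4.7 1.0
  endloop
 endfacet
 facet normal 0.057 -0.981 -0.187
  outer loop
   vertex 3.2 1.0 1.3
   vertex 4.1 0.9 2.1
   vertex 1.4 0.8 1.8
  endloop
 endfacet
 facet normal 0.000 1.000 0.000
  outer loop
   vertex 2.0 4.7 1.6
   vertex 0.2 4.7 1.0
   vertex 0.7 4.7 3.4
  endloop
 endfacet
 facet normal 0.616 -0.297 -0.730
  outer loop
   vertex 4.0 3.4 1.0
   vertex 4.1 0.9 2.1
   vertex 3.2 1.0 1.3
  endloop
 endfacet
 facet normal 0.580 0.699 0.419
  outer loop
   vertex 4.0 3.4 1.0
   vertex 2.0 4.7 1.6
   vertex 0.7 4.7 3.4
  endloop
 endfacet
 facet normal -0.038 -0.111 -0.993
  outer loop
   vertex 4.0 3.4 1.0
   vertex 3.2 1.0 1.3
   vertex 0.2 4.7 1.0
  endloop
 endfacet
 facet normal 0.232 0.679 -0.697
  outer loop
   vertex 4.0 3.4 1.0
   vertex 0.2 4.7 1.0
   vertex 2.0 4.7 1.6
  endloop
 endfacet
 facet normal 0.650 0.328 0.686
  outer loop
   vertex 4.0 3.4 1.0
   vertex 2.1 1.1 3.9
   vertex 4.1 0.9 2.1
  endloop
 endfacet
 facet normal 0.637 0.344 0.690
  outer loop
   vertex 4.0 3.4 1.0
   vertex 0.7 4.7 3.4
   vertex 2.1 1.1 3.9
  endloop
 endfacet
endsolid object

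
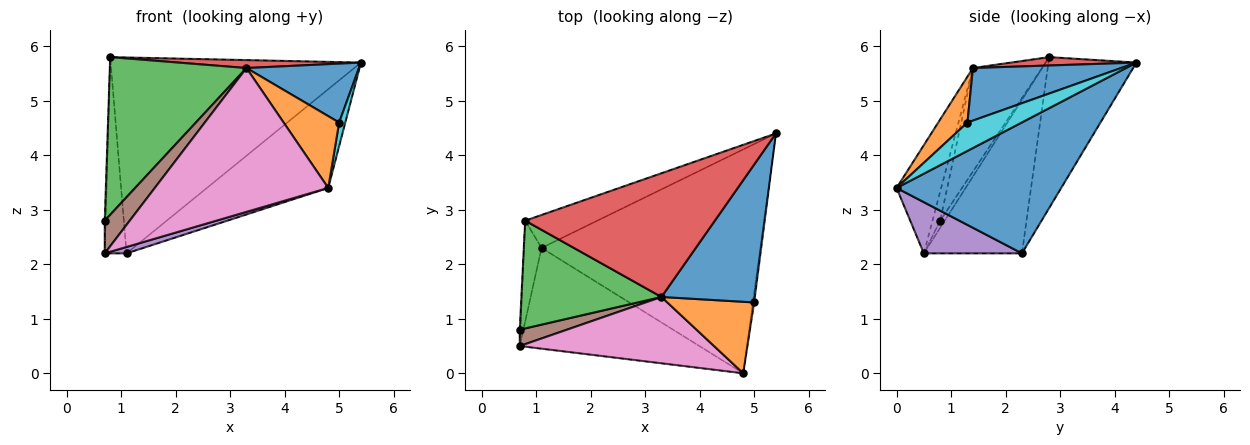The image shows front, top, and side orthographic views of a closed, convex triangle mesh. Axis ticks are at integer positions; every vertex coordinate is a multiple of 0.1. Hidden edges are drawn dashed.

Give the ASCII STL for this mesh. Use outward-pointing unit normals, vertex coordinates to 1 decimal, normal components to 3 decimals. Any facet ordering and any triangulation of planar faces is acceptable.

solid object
 facet normal 0.480 0.354 -0.802
  outer loop
   vertex 1.1 2.3 2.2
   vertex 5.4 4.4 5.7
   vertex 4.8 0.0 3.4
  endloop
 endfacet
 facet normal -0.327 0.932 -0.157
  outer loop
   vertex 1.1 2.3 2.2
   vertex 0.8 2.8 5.8
   vertex 5.4 4.4 5.7
  endloop
 endfacet
 facet normal -0.385 -0.762 0.521
  outer loop
   vertex 3.3 1.4 5.6
   vertex 0.8 2.8 5.8
   vertex 0.7 0.8 2.8
  endloop
 endfacet
 facet normal 0.044 -0.064 0.997
  outer loop
   vertex 3.3 1.4 5.6
   vertex 5.4 4.4 5.7
   vertex 0.8 2.8 5.8
  endloop
 endfacet
 facet normal 0.274 -0.061 -0.960
  outer loop
   vertex 0.7 0.5 2.2
   vertex 1.1 2.3 2.2
   vertex 4.8 0.0 3.4
  endloop
 endfacet
 facet normal -0.265 -0.862 0.431
  outer loop
   vertex 0.7 0.5 2.2
   vertex 3.3 1.4 5.6
   vertex 0.7 0.8 2.8
  endloop
 endfacet
 facet normal -0.227 -0.884 0.408
  outer loop
   vertex 0.7 0.5 2.2
   vertex 4.8 0.0 3.4
   vertex 3.3 1.4 5.6
  endloop
 endfacet
 facet normal -0.976 0.195 -0.098
  outer loop
   vertex 0.7 0.5 2.2
   vertex 0.7 0.8 2.8
   vertex 0.8 2.8 5.8
  endloop
 endfacet
 facet normal -0.970 0.216 -0.111
  outer loop
   vertex 0.7 0.5 2.2
   vertex 0.8 2.8 5.8
   vertex 1.1 2.3 2.2
  endloop
 endfacet
 facet normal 0.993 -0.113 -0.043
  outer loop
   vertex 5.0 1.3 4.6
   vertex 4.8 0.0 3.4
   vertex 5.4 4.4 5.7
  endloop
 endfacet
 facet normal 0.460 -0.349 0.817
  outer loop
   vertex 5.0 1.3 4.6
   vertex 5.4 4.4 5.7
   vertex 3.3 1.4 5.6
  endloop
 endfacet
 facet normal 0.350 -0.664 0.661
  outer loop
   vertex 5.0 1.3 4.6
   vertex 3.3 1.4 5.6
   vertex 4.8 0.0 3.4
  endloop
 endfacet
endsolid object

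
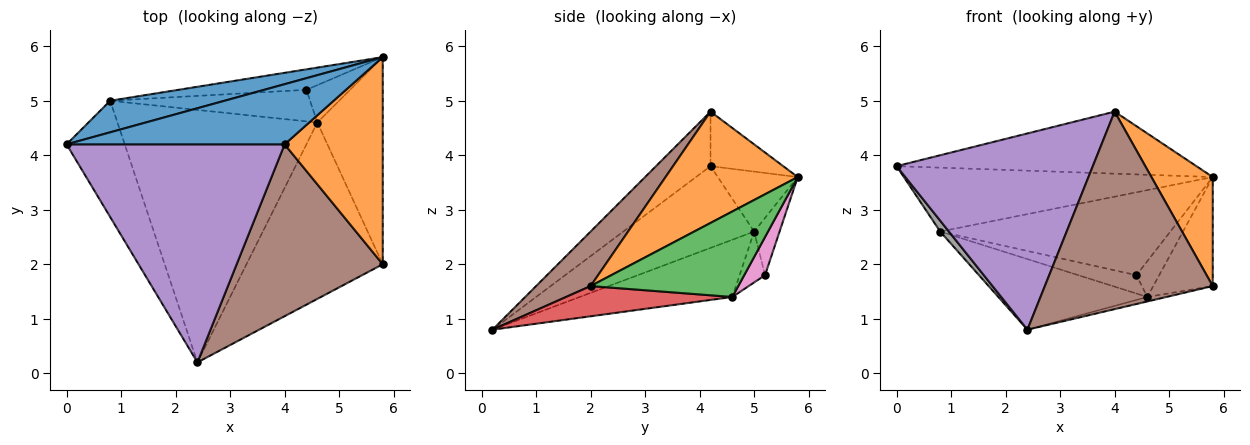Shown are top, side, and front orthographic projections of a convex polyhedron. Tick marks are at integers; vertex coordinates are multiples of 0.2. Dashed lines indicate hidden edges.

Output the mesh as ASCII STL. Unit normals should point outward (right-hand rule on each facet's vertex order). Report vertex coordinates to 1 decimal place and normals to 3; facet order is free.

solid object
 facet normal -0.171 0.707 0.686
  outer loop
   vertex 4.0 4.2 4.8
   vertex 5.8 5.8 3.6
   vertex 0.0 4.2 3.8
  endloop
 endfacet
 facet normal 0.708 -0.329 0.624
  outer loop
   vertex 4.0 4.2 4.8
   vertex 5.8 2.0 1.6
   vertex 5.8 5.8 3.6
  endloop
 endfacet
 facet normal 0.756 0.305 -0.579
  outer loop
   vertex 4.6 4.6 1.4
   vertex 5.8 5.8 3.6
   vertex 5.8 2.0 1.6
  endloop
 endfacet
 facet normal 0.216 0.025 -0.976
  outer loop
   vertex 2.4 0.2 0.8
   vertex 4.6 4.6 1.4
   vertex 5.8 2.0 1.6
  endloop
 endfacet
 facet normal -0.183 -0.658 0.731
  outer loop
   vertex 2.4 0.2 0.8
   vertex 4.0 4.2 4.8
   vertex 0.0 4.2 3.8
  endloop
 endfacet
 facet normal 0.238 -0.733 0.638
  outer loop
   vertex 2.4 0.2 0.8
   vertex 5.8 2.0 1.6
   vertex 4.0 4.2 4.8
  endloop
 endfacet
 facet normal 0.534 0.585 -0.610
  outer loop
   vertex 4.4 5.2 1.8
   vertex 5.8 5.8 3.6
   vertex 4.6 4.6 1.4
  endloop
 endfacet
 facet normal -0.814 -0.054 -0.579
  outer loop
   vertex 0.8 5.0 2.6
   vertex 2.4 0.2 0.8
   vertex 0.0 4.2 3.8
  endloop
 endfacet
 facet normal -0.266 0.260 -0.928
  outer loop
   vertex 0.8 5.0 2.6
   vertex 4.6 4.6 1.4
   vertex 2.4 0.2 0.8
  endloop
 endfacet
 facet normal -0.215 0.491 -0.844
  outer loop
   vertex 0.8 5.0 2.6
   vertex 4.4 5.2 1.8
   vertex 4.6 4.6 1.4
  endloop
 endfacet
 facet normal -0.226 0.873 0.432
  outer loop
   vertex 0.8 5.0 2.6
   vertex 0.0 4.2 3.8
   vertex 5.8 5.8 3.6
  endloop
 endfacet
 facet normal -0.107 0.965 -0.239
  outer loop
   vertex 0.8 5.0 2.6
   vertex 5.8 5.8 3.6
   vertex 4.4 5.2 1.8
  endloop
 endfacet
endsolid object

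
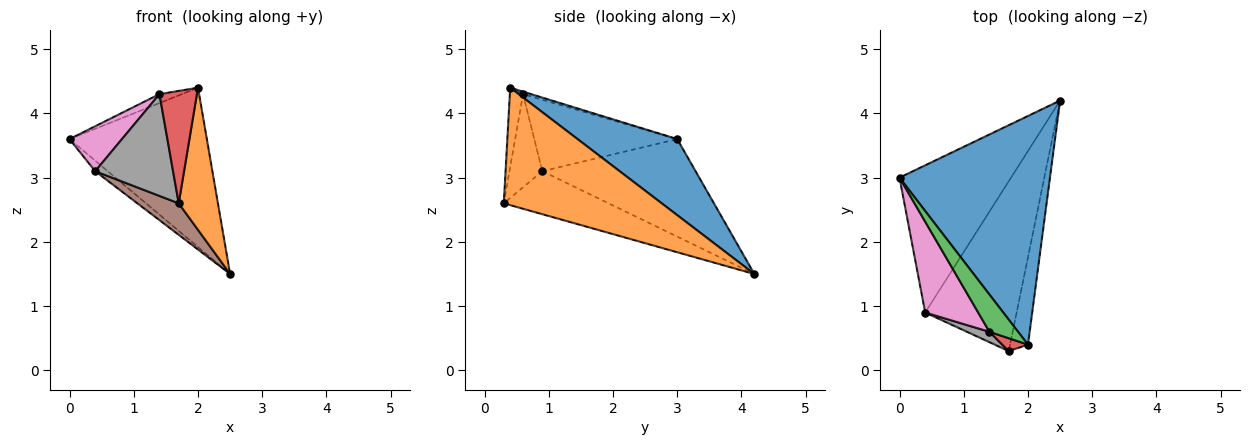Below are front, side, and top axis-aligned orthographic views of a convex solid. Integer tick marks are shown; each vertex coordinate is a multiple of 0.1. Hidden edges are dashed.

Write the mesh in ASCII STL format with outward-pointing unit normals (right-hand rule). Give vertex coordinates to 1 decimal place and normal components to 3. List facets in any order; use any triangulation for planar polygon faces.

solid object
 facet normal 0.383 0.528 0.758
  outer loop
   vertex 2.0 0.4 4.4
   vertex 2.5 4.2 1.5
   vertex 0.0 3.0 3.6
  endloop
 endfacet
 facet normal 0.960 -0.238 -0.147
  outer loop
   vertex 1.7 0.3 2.6
   vertex 2.5 4.2 1.5
   vertex 2.0 0.4 4.4
  endloop
 endfacet
 facet normal -0.084 0.234 0.969
  outer loop
   vertex 1.4 0.6 4.3
   vertex 2.0 0.4 4.4
   vertex 0.0 3.0 3.6
  endloop
 endfacet
 facet normal -0.330 -0.938 0.107
  outer loop
   vertex 1.4 0.6 4.3
   vertex 1.7 0.3 2.6
   vertex 2.0 0.4 4.4
  endloop
 endfacet
 facet normal -0.657 0.054 -0.752
  outer loop
   vertex 0.4 0.9 3.1
   vertex 0.0 3.0 3.6
   vertex 2.5 4.2 1.5
  endloop
 endfacet
 facet normal -0.420 -0.166 -0.892
  outer loop
   vertex 0.4 0.9 3.1
   vertex 2.5 4.2 1.5
   vertex 1.7 0.3 2.6
  endloop
 endfacet
 facet normal -0.770 -0.283 0.571
  outer loop
   vertex 0.4 0.9 3.1
   vertex 1.4 0.6 4.3
   vertex 0.0 3.0 3.6
  endloop
 endfacet
 facet normal -0.387 -0.917 0.093
  outer loop
   vertex 0.4 0.9 3.1
   vertex 1.7 0.3 2.6
   vertex 1.4 0.6 4.3
  endloop
 endfacet
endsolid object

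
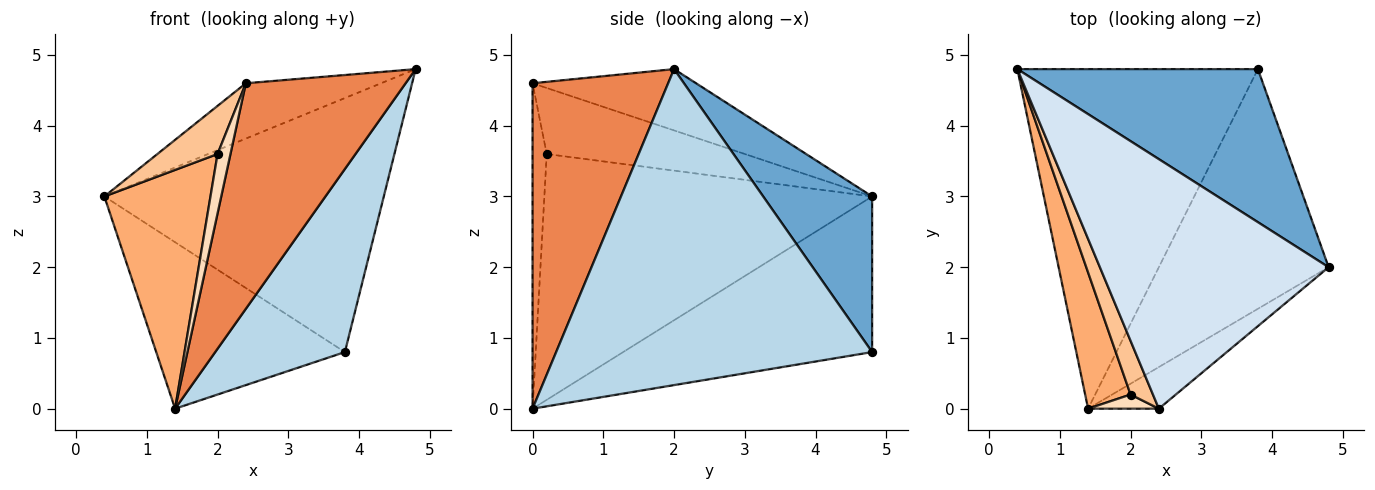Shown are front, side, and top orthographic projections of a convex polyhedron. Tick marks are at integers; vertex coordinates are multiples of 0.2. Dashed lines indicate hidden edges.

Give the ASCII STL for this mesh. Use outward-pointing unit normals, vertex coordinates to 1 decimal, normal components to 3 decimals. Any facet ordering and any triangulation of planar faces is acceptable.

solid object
 facet normal 0.317 0.812 0.490
  outer loop
   vertex 3.8 4.8 0.8
   vertex 0.4 4.8 3.0
   vertex 4.8 2.0 4.8
  endloop
 endfacet
 facet normal -0.502 0.381 -0.776
  outer loop
   vertex 3.8 4.8 0.8
   vertex 1.4 0.0 0.0
   vertex 0.4 4.8 3.0
  endloop
 endfacet
 facet normal 0.828 -0.340 -0.445
  outer loop
   vertex 3.8 4.8 0.8
   vertex 4.8 2.0 4.8
   vertex 1.4 0.0 0.0
  endloop
 endfacet
 facet normal -0.253 0.209 0.945
  outer loop
   vertex 2.4 0.0 4.6
   vertex 4.8 2.0 4.8
   vertex 0.4 4.8 3.0
  endloop
 endfacet
 facet normal 0.641 -0.755 -0.139
  outer loop
   vertex 2.4 0.0 4.6
   vertex 1.4 0.0 0.0
   vertex 4.8 2.0 4.8
  endloop
 endfacet
 facet normal -0.937 -0.303 0.173
  outer loop
   vertex 2.0 0.2 3.6
   vertex 0.4 4.8 3.0
   vertex 1.4 0.0 0.0
  endloop
 endfacet
 facet normal -0.910 -0.276 0.309
  outer loop
   vertex 2.0 0.2 3.6
   vertex 2.4 0.0 4.6
   vertex 0.4 4.8 3.0
  endloop
 endfacet
 facet normal -0.729 -0.666 0.159
  outer loop
   vertex 2.0 0.2 3.6
   vertex 1.4 0.0 0.0
   vertex 2.4 0.0 4.6
  endloop
 endfacet
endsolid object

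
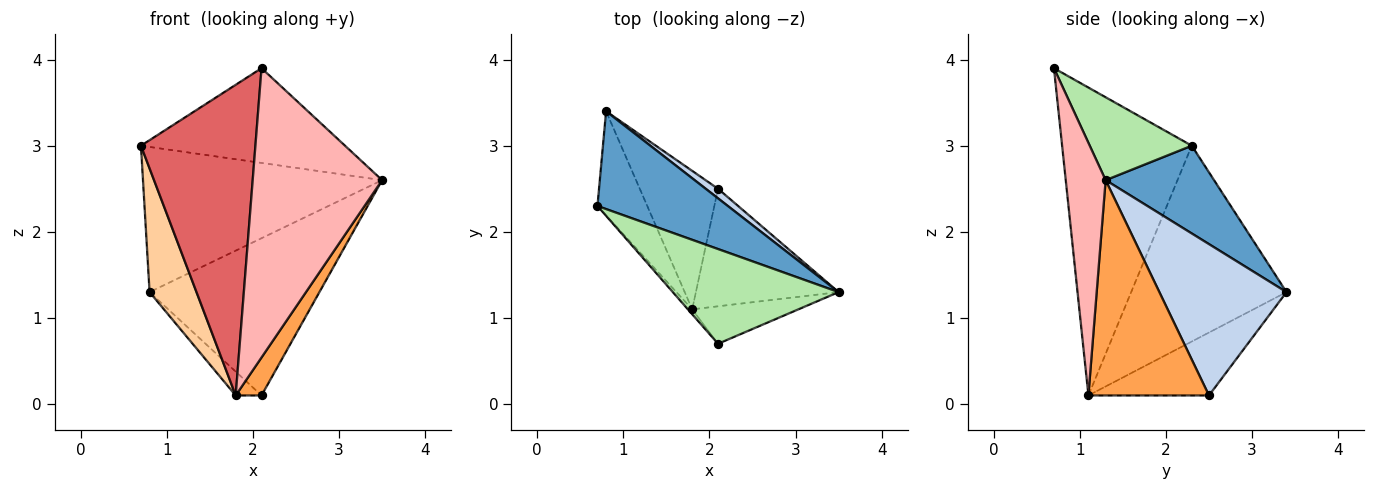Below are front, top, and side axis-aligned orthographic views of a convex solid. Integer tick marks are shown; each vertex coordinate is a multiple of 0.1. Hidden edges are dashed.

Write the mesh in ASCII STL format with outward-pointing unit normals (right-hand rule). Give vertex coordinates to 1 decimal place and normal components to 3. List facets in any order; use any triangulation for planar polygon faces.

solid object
 facet normal 0.352 0.776 0.523
  outer loop
   vertex 0.8 3.4 1.3
   vertex 0.7 2.3 3.0
   vertex 3.5 1.3 2.6
  endloop
 endfacet
 facet normal 0.599 0.800 0.049
  outer loop
   vertex 2.1 2.5 0.1
   vertex 0.8 3.4 1.3
   vertex 3.5 1.3 2.6
  endloop
 endfacet
 facet normal 0.821 -0.176 -0.544
  outer loop
   vertex 1.8 1.1 0.1
   vertex 2.1 2.5 0.1
   vertex 3.5 1.3 2.6
  endloop
 endfacet
 facet normal -0.930 -0.281 -0.237
  outer loop
   vertex 1.8 1.1 0.1
   vertex 0.7 2.3 3.0
   vertex 0.8 3.4 1.3
  endloop
 endfacet
 facet normal -0.621 0.133 -0.772
  outer loop
   vertex 1.8 1.1 0.1
   vertex 0.8 3.4 1.3
   vertex 2.1 2.5 0.1
  endloop
 endfacet
 facet normal 0.333 0.667 0.667
  outer loop
   vertex 2.1 0.7 3.9
   vertex 3.5 1.3 2.6
   vertex 0.7 2.3 3.0
  endloop
 endfacet
 facet normal -0.750 -0.662 -0.010
  outer loop
   vertex 2.1 0.7 3.9
   vertex 0.7 2.3 3.0
   vertex 1.8 1.1 0.1
  endloop
 endfacet
 facet normal 0.292 -0.948 -0.123
  outer loop
   vertex 2.1 0.7 3.9
   vertex 1.8 1.1 0.1
   vertex 3.5 1.3 2.6
  endloop
 endfacet
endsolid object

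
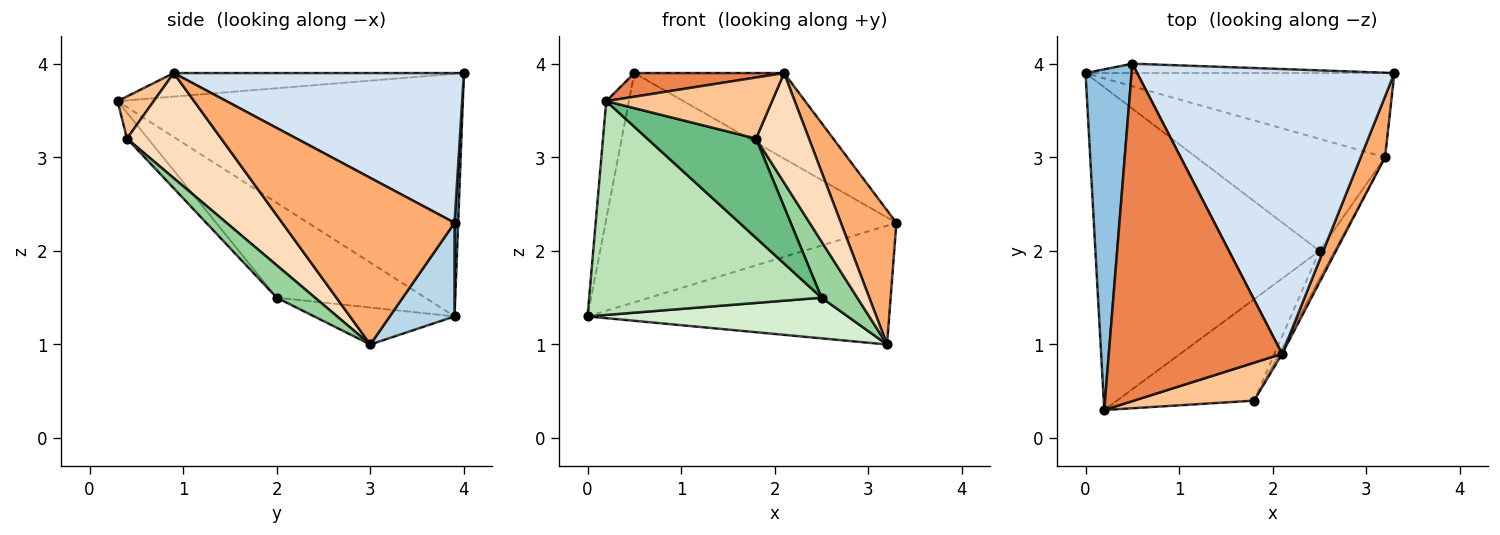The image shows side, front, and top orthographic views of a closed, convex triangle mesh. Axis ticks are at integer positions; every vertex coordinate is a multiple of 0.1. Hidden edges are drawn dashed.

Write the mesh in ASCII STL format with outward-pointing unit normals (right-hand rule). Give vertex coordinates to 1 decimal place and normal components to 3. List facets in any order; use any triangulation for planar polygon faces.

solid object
 facet normal 0.012 0.999 -0.041
  outer loop
   vertex 0.5 4.0 3.9
   vertex 3.3 3.9 2.3
   vertex 0.0 3.9 1.3
  endloop
 endfacet
 facet normal -0.980 0.064 0.186
  outer loop
   vertex 0.5 4.0 3.9
   vertex 0.0 3.9 1.3
   vertex 0.2 0.3 3.6
  endloop
 endfacet
 facet normal 0.173 0.804 -0.570
  outer loop
   vertex 3.2 3.0 1.0
   vertex 0.0 3.9 1.3
   vertex 3.3 3.9 2.3
  endloop
 endfacet
 facet normal 0.487 0.251 0.836
  outer loop
   vertex 2.1 0.9 3.9
   vertex 3.3 3.9 2.3
   vertex 0.5 4.0 3.9
  endloop
 endfacet
 facet normal -0.134 -0.069 0.989
  outer loop
   vertex 2.1 0.9 3.9
   vertex 0.5 4.0 3.9
   vertex 0.2 0.3 3.6
  endloop
 endfacet
 facet normal 0.943 -0.304 0.138
  outer loop
   vertex 2.1 0.9 3.9
   vertex 3.2 3.0 1.0
   vertex 3.3 3.9 2.3
  endloop
 endfacet
 facet normal 0.182 -0.835 0.519
  outer loop
   vertex 1.8 0.4 3.2
   vertex 2.1 0.9 3.9
   vertex 0.2 0.3 3.6
  endloop
 endfacet
 facet normal 0.872 -0.490 -0.024
  outer loop
   vertex 1.8 0.4 3.2
   vertex 3.2 3.0 1.0
   vertex 2.1 0.9 3.9
  endloop
 endfacet
 facet normal -0.134 -0.694 -0.708
  outer loop
   vertex 2.5 2.0 1.5
   vertex 1.8 0.4 3.2
   vertex 0.2 0.3 3.6
  endloop
 endfacet
 facet normal 0.692 -0.646 -0.323
  outer loop
   vertex 2.5 2.0 1.5
   vertex 3.2 3.0 1.0
   vertex 1.8 0.4 3.2
  endloop
 endfacet
 facet normal -0.333 -0.521 -0.786
  outer loop
   vertex 2.5 2.0 1.5
   vertex 0.2 0.3 3.6
   vertex 0.0 3.9 1.3
  endloop
 endfacet
 facet normal -0.181 -0.336 -0.924
  outer loop
   vertex 2.5 2.0 1.5
   vertex 0.0 3.9 1.3
   vertex 3.2 3.0 1.0
  endloop
 endfacet
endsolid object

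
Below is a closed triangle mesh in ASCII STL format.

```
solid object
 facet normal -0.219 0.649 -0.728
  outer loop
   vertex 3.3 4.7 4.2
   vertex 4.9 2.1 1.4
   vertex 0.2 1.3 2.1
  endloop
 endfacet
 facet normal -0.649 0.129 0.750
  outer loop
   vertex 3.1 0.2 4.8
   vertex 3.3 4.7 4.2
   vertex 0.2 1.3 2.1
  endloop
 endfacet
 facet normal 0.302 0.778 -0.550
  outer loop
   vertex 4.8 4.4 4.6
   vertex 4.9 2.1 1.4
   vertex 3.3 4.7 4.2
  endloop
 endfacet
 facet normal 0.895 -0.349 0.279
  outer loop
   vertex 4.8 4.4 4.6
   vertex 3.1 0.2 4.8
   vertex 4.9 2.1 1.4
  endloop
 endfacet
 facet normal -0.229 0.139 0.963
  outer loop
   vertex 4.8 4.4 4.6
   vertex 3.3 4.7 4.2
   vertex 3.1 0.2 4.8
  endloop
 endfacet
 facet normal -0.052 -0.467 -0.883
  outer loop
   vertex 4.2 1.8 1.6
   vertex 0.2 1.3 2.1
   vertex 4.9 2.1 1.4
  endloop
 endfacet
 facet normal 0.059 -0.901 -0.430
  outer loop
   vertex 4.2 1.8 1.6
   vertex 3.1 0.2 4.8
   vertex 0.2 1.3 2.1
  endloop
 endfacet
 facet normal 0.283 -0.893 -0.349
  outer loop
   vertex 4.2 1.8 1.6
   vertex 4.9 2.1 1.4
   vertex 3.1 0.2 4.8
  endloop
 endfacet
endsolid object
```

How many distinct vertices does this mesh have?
6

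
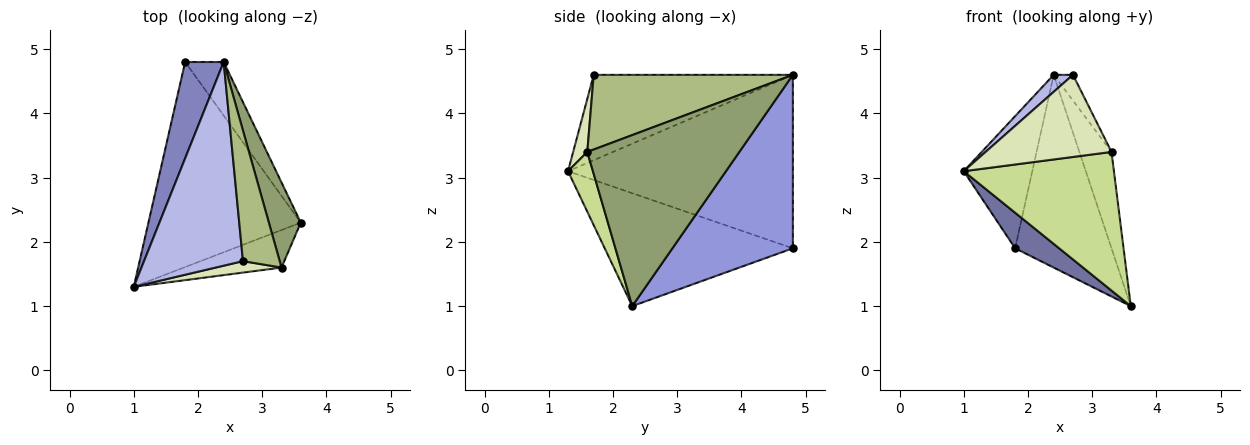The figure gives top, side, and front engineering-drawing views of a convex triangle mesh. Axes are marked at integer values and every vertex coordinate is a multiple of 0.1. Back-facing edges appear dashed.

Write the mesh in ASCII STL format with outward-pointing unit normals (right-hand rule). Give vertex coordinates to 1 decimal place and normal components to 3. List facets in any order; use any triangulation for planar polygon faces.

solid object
 facet normal -0.590 -0.138 -0.796
  outer loop
   vertex 1.8 4.8 1.9
   vertex 3.6 2.3 1.0
   vertex 1.0 1.3 3.1
  endloop
 endfacet
 facet normal -0.936 0.285 0.208
  outer loop
   vertex 2.4 4.8 4.6
   vertex 1.8 4.8 1.9
   vertex 1.0 1.3 3.1
  endloop
 endfacet
 facet normal 0.769 0.615 -0.171
  outer loop
   vertex 2.4 4.8 4.6
   vertex 3.6 2.3 1.0
   vertex 1.8 4.8 1.9
  endloop
 endfacet
 facet normal -0.652 -0.063 0.756
  outer loop
   vertex 2.7 1.7 4.6
   vertex 2.4 4.8 4.6
   vertex 1.0 1.3 3.1
  endloop
 endfacet
 facet normal 0.962 0.203 0.180
  outer loop
   vertex 3.3 1.6 3.4
   vertex 3.6 2.3 1.0
   vertex 2.4 4.8 4.6
  endloop
 endfacet
 facet normal 0.894 0.087 0.440
  outer loop
   vertex 3.3 1.6 3.4
   vertex 2.4 4.8 4.6
   vertex 2.7 1.7 4.6
  endloop
 endfacet
 facet normal 0.158 -0.953 -0.258
  outer loop
   vertex 3.3 1.6 3.4
   vertex 1.0 1.3 3.1
   vertex 3.6 2.3 1.0
  endloop
 endfacet
 facet normal 0.110 -0.984 0.137
  outer loop
   vertex 3.3 1.6 3.4
   vertex 2.7 1.7 4.6
   vertex 1.0 1.3 3.1
  endloop
 endfacet
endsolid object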